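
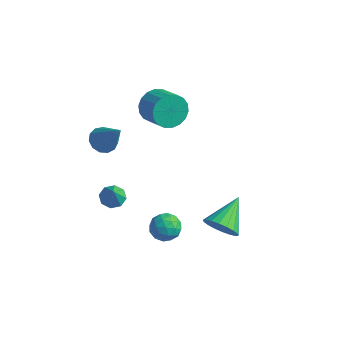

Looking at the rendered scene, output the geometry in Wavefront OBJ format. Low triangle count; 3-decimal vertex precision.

v -3.094 -2.985 -1.628
v -2.479 -3.109 -1.915
v -2.686 -3.415 -0.572
v -2.51 -2.625 -1.706
v -2.883 -2.352 -1.451
v -3.38 -2.45 -1.3
v -3.708 -2.861 -1.34
v -3.677 -3.345 -1.549
v -3.304 -3.619 -1.804
v -2.808 -3.521 -1.956
v 1.917 -0.789 -2.899
v 2.511 -1.108 -2.188
v 1.723 0.989 -1.941
v 2.788 -0.925 -2.471
v 2.892 -0.715 -2.839
v 2.804 -0.52 -3.219
v 2.539 -0.378 -3.536
v 2.151 -0.318 -3.726
v 1.717 -0.351 -3.753
v 1.323 -0.471 -3.611
v 1.046 -0.654 -3.328
v 0.942 -0.863 -2.96
v 1.031 -1.058 -2.58
v 1.295 -1.2 -2.263
v 1.683 -1.261 -2.073
v 2.117 -1.228 -2.046
v -3.495 -3.084 2.835
v -2.881 -2.991 2.38
v -2.245 -3.276 4.485
v -2.995 -2.594 2.513
v -3.268 -2.353 2.748
v -3.614 -2.343 3.011
v -3.921 -2.569 3.218
v -4.094 -2.958 3.303
v -4.076 -3.386 3.24
v -3.874 -3.719 3.048
v -3.552 -3.85 2.788
v -3.212 -3.738 2.543
v -2.962 -3.417 2.391
v 0.359 -2.823 -1.591
v 1.079 -2.92 -1.168
v 0.121 -4.16 -1.492
v 0.841 -4.257 -1.069
v 0.196 -3.851 -0.713
v 0.343 -3.025 -0.774
v 0.857 -4.055 -1.886
v 1.004 -3.229 -1.947
v 1.387 -3.682 -1.35
v 0.979 -3.555 -0.625
v 0.221 -3.525 -2.035
v -0.187 -3.398 -1.31
v 0.74 -2.754 -1.388
v 0.46 -4.326 -1.272
v 0.081 -4.087 -1.063
v 0.504 -4.144 -0.814
v 0.307 -2.816 -1.157
v 0.731 -2.873 -0.908
v 0.212 -3.42 -0.641
v 0.469 -4.207 -1.752
v 0.893 -4.264 -1.503
v 0.696 -2.936 -1.846
v 1.119 -2.993 -1.597
v 0.988 -3.66 -2.019
v 1.344 -3.259 -1.246
v 1.204 -4.045 -1.188
v 1.214 -3.926 -1.668
v 1.3 -3.441 -1.704
v 1.104 -3.185 -0.821
v 0.964 -3.97 -0.763
v 0.585 -3.732 -0.553
v 0.672 -3.246 -0.589
v 1.285 -3.632 -0.928
v 0.236 -3.11 -1.897
v 0.096 -3.895 -1.839
v 0.528 -3.834 -2.071
v 0.615 -3.348 -2.107
v -0.004 -3.035 -1.472
v -0.144 -3.821 -1.414
v -0.1 -3.639 -0.956
v -0.014 -3.154 -0.992
v -0.085 -3.448 -1.732
v -4.102 1.892 1.507
v -3.57 2.436 0.813
v -2.286 1.951 1.418
v -2.818 1.408 2.113
v -3.621 2.733 1.158
v -2.336 2.249 1.763
v -3.766 2.864 1.573
v -2.482 2.379 2.178
v -3.979 2.802 1.974
v -2.695 2.318 2.579
v -4.216 2.56 2.283
v -2.931 2.076 2.888
v -4.43 2.186 2.439
v -3.146 1.702 3.044
v -4.579 1.754 2.41
v -3.295 1.269 3.015
v -4.634 1.349 2.202
v -3.35 0.864 2.807
v -4.584 1.051 1.857
v -3.299 0.567 2.462
v -4.438 0.921 1.442
v -3.154 0.436 2.047
v -4.225 0.982 1.041
v -2.941 0.498 1.646
v -3.989 1.224 0.732
v -2.704 0.74 1.337
v -3.774 1.598 0.576
v -2.49 1.114 1.181
v -3.625 2.031 0.605
v -2.341 1.546 1.21
f 2 1 4
f 2 4 3
f 4 1 5
f 4 5 3
f 5 1 6
f 5 6 3
f 6 1 7
f 6 7 3
f 7 1 8
f 7 8 3
f 8 1 9
f 8 9 3
f 9 1 10
f 9 10 3
f 10 1 2
f 10 2 3
f 12 11 14
f 12 14 13
f 14 11 15
f 14 15 13
f 15 11 16
f 15 16 13
f 16 11 17
f 16 17 13
f 17 11 18
f 17 18 13
f 18 11 19
f 18 19 13
f 19 11 20
f 19 20 13
f 20 11 21
f 20 21 13
f 21 11 22
f 21 22 13
f 22 11 23
f 22 23 13
f 23 11 24
f 23 24 13
f 24 11 25
f 24 25 13
f 25 11 26
f 25 26 13
f 26 11 12
f 26 12 13
f 28 27 30
f 28 30 29
f 30 27 31
f 30 31 29
f 31 27 32
f 31 32 29
f 32 27 33
f 32 33 29
f 33 27 34
f 33 34 29
f 34 27 35
f 34 35 29
f 35 27 36
f 35 36 29
f 36 27 37
f 36 37 29
f 37 27 38
f 37 38 29
f 38 27 39
f 38 39 29
f 39 27 28
f 39 28 29
f 40 77 56
f 77 51 80
f 56 80 45
f 77 80 56
f 40 56 52
f 56 45 57
f 52 57 41
f 56 57 52
f 40 52 61
f 52 41 62
f 61 62 47
f 52 62 61
f 40 61 73
f 61 47 76
f 73 76 50
f 61 76 73
f 40 73 77
f 73 50 81
f 77 81 51
f 73 81 77
f 41 57 68
f 57 45 71
f 68 71 49
f 57 71 68
f 45 80 58
f 80 51 79
f 58 79 44
f 80 79 58
f 51 81 78
f 81 50 74
f 78 74 42
f 81 74 78
f 50 76 75
f 76 47 63
f 75 63 46
f 76 63 75
f 47 62 67
f 62 41 64
f 67 64 48
f 62 64 67
f 43 69 55
f 69 49 70
f 55 70 44
f 69 70 55
f 43 55 53
f 55 44 54
f 53 54 42
f 55 54 53
f 43 53 60
f 53 42 59
f 60 59 46
f 53 59 60
f 43 60 65
f 60 46 66
f 65 66 48
f 60 66 65
f 43 65 69
f 65 48 72
f 69 72 49
f 65 72 69
f 44 70 58
f 70 49 71
f 58 71 45
f 70 71 58
f 42 54 78
f 54 44 79
f 78 79 51
f 54 79 78
f 46 59 75
f 59 42 74
f 75 74 50
f 59 74 75
f 48 66 67
f 66 46 63
f 67 63 47
f 66 63 67
f 49 72 68
f 72 48 64
f 68 64 41
f 72 64 68
f 83 82 86
f 83 86 84
f 84 86 87
f 84 87 85
f 86 82 88
f 86 88 87
f 87 88 89
f 87 89 85
f 88 82 90
f 88 90 89
f 89 90 91
f 89 91 85
f 90 82 92
f 90 92 91
f 91 92 93
f 91 93 85
f 92 82 94
f 92 94 93
f 93 94 95
f 93 95 85
f 94 82 96
f 94 96 95
f 95 96 97
f 95 97 85
f 96 82 98
f 96 98 97
f 97 98 99
f 97 99 85
f 98 82 100
f 98 100 99
f 99 100 101
f 99 101 85
f 100 82 102
f 100 102 101
f 101 102 103
f 101 103 85
f 102 82 104
f 102 104 103
f 103 104 105
f 103 105 85
f 104 82 106
f 104 106 105
f 105 106 107
f 105 107 85
f 106 82 108
f 106 108 107
f 107 108 109
f 107 109 85
f 108 82 110
f 108 110 109
f 109 110 111
f 109 111 85
f 110 82 83
f 110 83 111
f 111 83 84
f 111 84 85



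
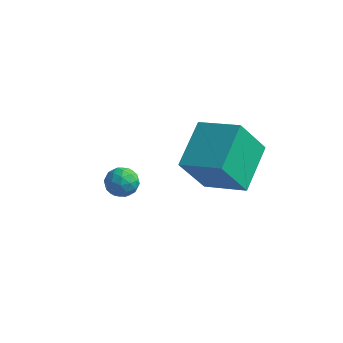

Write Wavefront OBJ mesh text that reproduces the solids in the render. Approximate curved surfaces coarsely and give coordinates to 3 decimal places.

v -3.029 -0.51 -1.771
v -2.648 0.053 -1.841
v -2.232 -0.973 -1.159
v -1.851 -0.41 -1.229
v -2.422 -0.391 -0.854
v -2.914 -0.106 -1.232
v -1.966 -0.814 -1.768
v -2.458 -0.529 -2.146
v -1.991 -0.135 -1.839
v -2.273 0.126 -1.274
v -2.607 -1.046 -1.726
v -2.889 -0.785 -1.161
v -2.908 -0.188 -1.86
v -1.972 -0.732 -1.14
v -2.307 -0.721 -0.92
v -2.083 -0.39 -0.961
v -3.065 -0.281 -1.502
v -2.841 0.05 -1.543
v -2.708 -0.211 -0.963
v -2.039 -0.97 -1.457
v -1.815 -0.639 -1.498
v -2.797 -0.53 -2.039
v -2.573 -0.199 -2.08
v -2.172 -0.709 -2.037
v -2.298 0.032 -1.9
v -1.83 -0.24 -1.54
v -1.897 -0.477 -1.857
v -2.186 -0.309 -2.079
v -2.464 0.186 -1.568
v -1.996 -0.086 -1.208
v -2.331 -0.075 -0.988
v -2.621 0.093 -1.21
v -2.078 0.076 -1.567
v -2.884 -0.834 -1.792
v -2.416 -1.106 -1.432
v -2.259 -1.013 -1.79
v -2.549 -0.845 -2.012
v -3.05 -0.68 -1.46
v -2.582 -0.952 -1.1
v -2.694 -0.611 -0.921
v -2.983 -0.443 -1.143
v -2.802 -0.996 -1.433
v 2.142 -2.198 2.649
v 2.072 -0.359 3.43
v 0.481 -2.002 2.038
v 0.412 -0.162 2.82
v 2.808 -1.498 1.06
v 2.739 0.342 1.842
v 1.148 -1.301 0.45
v 1.078 0.538 1.231
f 1 38 17
f 38 12 41
f 17 41 6
f 38 41 17
f 1 17 13
f 17 6 18
f 13 18 2
f 17 18 13
f 1 13 22
f 13 2 23
f 22 23 8
f 13 23 22
f 1 22 34
f 22 8 37
f 34 37 11
f 22 37 34
f 1 34 38
f 34 11 42
f 38 42 12
f 34 42 38
f 2 18 29
f 18 6 32
f 29 32 10
f 18 32 29
f 6 41 19
f 41 12 40
f 19 40 5
f 41 40 19
f 12 42 39
f 42 11 35
f 39 35 3
f 42 35 39
f 11 37 36
f 37 8 24
f 36 24 7
f 37 24 36
f 8 23 28
f 23 2 25
f 28 25 9
f 23 25 28
f 4 30 16
f 30 10 31
f 16 31 5
f 30 31 16
f 4 16 14
f 16 5 15
f 14 15 3
f 16 15 14
f 4 14 21
f 14 3 20
f 21 20 7
f 14 20 21
f 4 21 26
f 21 7 27
f 26 27 9
f 21 27 26
f 4 26 30
f 26 9 33
f 30 33 10
f 26 33 30
f 5 31 19
f 31 10 32
f 19 32 6
f 31 32 19
f 3 15 39
f 15 5 40
f 39 40 12
f 15 40 39
f 7 20 36
f 20 3 35
f 36 35 11
f 20 35 36
f 9 27 28
f 27 7 24
f 28 24 8
f 27 24 28
f 10 33 29
f 33 9 25
f 29 25 2
f 33 25 29
f 44 46 43
f 47 44 43
f 43 46 45
f 45 47 43
f 44 50 46
f 48 44 47
f 48 50 44
f 46 50 45
f 49 47 45
f 45 50 49
f 49 48 47
f 50 48 49



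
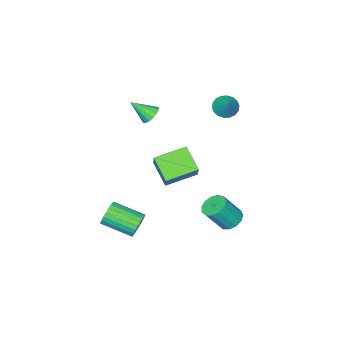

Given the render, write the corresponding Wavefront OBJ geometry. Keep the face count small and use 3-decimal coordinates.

v -4.151 -0.197 3.266
v -3.78 -0.767 3.502
v -3.549 0.597 4.234
v -3.586 -0.643 3.28
v -3.504 -0.431 3.054
v -3.55 -0.172 2.871
v -3.715 0.082 2.766
v -3.966 0.28 2.759
v -4.254 0.384 2.853
v -4.522 0.373 3.029
v -4.716 0.249 3.252
v -4.799 0.036 3.477
v -4.753 -0.222 3.661
v -4.588 -0.476 3.766
v -4.336 -0.674 3.772
v -4.048 -0.778 3.678
v -1.796 -2.303 -2.968
v -2.145 -3.529 -1.968
v -3.404 -1.468 -2.506
v -3.753 -2.694 -1.505
v -0.907 -1.386 -1.535
v -1.256 -2.612 -0.534
v -2.515 -0.551 -1.072
v -2.864 -1.777 -0.072
v 1.331 -1.183 -3.74
v 1.535 -0.851 -3.087
v 2.272 -2.445 -2.507
v 2.069 -2.777 -3.16
v 1.264 -0.951 -3.019
v 2.002 -2.546 -2.439
v 1.004 -1.087 -3.061
v 1.741 -2.681 -2.481
v 0.793 -1.237 -3.206
v 1.531 -2.832 -2.626
v 0.665 -1.379 -3.432
v 1.402 -2.973 -2.852
v 0.637 -1.491 -3.705
v 1.375 -3.086 -3.125
v 0.716 -1.556 -3.984
v 1.453 -3.151 -3.404
v 0.888 -1.564 -4.225
v 1.625 -3.159 -3.645
v 1.128 -1.515 -4.393
v 1.865 -3.109 -3.813
v 1.398 -1.414 -4.461
v 2.136 -3.009 -3.881
v 1.659 -1.279 -4.419
v 2.396 -2.873 -3.839
v 1.869 -1.128 -4.274
v 2.607 -2.723 -3.694
v 1.998 -0.987 -4.048
v 2.735 -2.581 -3.468
v 2.025 -0.874 -3.775
v 2.763 -2.469 -3.195
v 1.947 -0.809 -3.496
v 2.684 -2.404 -2.916
v 1.775 -0.801 -3.255
v 2.512 -2.396 -2.675
v -1.868 -3.417 2.163
v -1.306 -3.248 1.909
v -1.192 -4.263 3.097
v -1.361 -3.027 2.149
v -1.552 -2.91 2.393
v -1.828 -2.93 2.576
v -2.115 -3.079 2.648
v -2.335 -3.32 2.59
v -2.431 -3.586 2.418
v -2.375 -3.807 2.177
v -2.184 -3.924 1.933
v -1.909 -3.905 1.751
v -1.622 -3.755 1.679
v -1.401 -3.515 1.736
v -2.212 2.039 -3.473
v -1.554 2.105 -3.848
v -0.73 1.647 -2.481
v -1.388 1.581 -2.107
v -1.632 2.488 -3.672
v -0.808 2.03 -2.306
v -1.894 2.728 -3.434
v -1.07 2.27 -2.067
v -2.257 2.75 -3.208
v -1.434 2.292 -1.841
v -2.606 2.546 -3.066
v -1.782 2.088 -1.7
v -2.829 2.181 -3.054
v -2.006 1.723 -1.687
v -2.857 1.771 -3.175
v -2.034 1.313 -1.808
v -2.68 1.446 -3.39
v -1.856 0.988 -2.023
v -2.354 1.309 -3.632
v -1.53 0.851 -2.266
v -1.983 1.405 -3.824
v -1.159 0.947 -2.457
v -1.684 1.701 -3.904
v -0.861 1.243 -2.537
f 2 1 4
f 2 4 3
f 4 1 5
f 4 5 3
f 5 1 6
f 5 6 3
f 6 1 7
f 6 7 3
f 7 1 8
f 7 8 3
f 8 1 9
f 8 9 3
f 9 1 10
f 9 10 3
f 10 1 11
f 10 11 3
f 11 1 12
f 11 12 3
f 12 1 13
f 12 13 3
f 13 1 14
f 13 14 3
f 14 1 15
f 14 15 3
f 15 1 16
f 15 16 3
f 16 1 2
f 16 2 3
f 18 20 17
f 21 18 17
f 17 20 19
f 19 21 17
f 18 24 20
f 22 18 21
f 22 24 18
f 20 24 19
f 23 21 19
f 19 24 23
f 23 22 21
f 24 22 23
f 26 25 29
f 26 29 27
f 27 29 30
f 27 30 28
f 29 25 31
f 29 31 30
f 30 31 32
f 30 32 28
f 31 25 33
f 31 33 32
f 32 33 34
f 32 34 28
f 33 25 35
f 33 35 34
f 34 35 36
f 34 36 28
f 35 25 37
f 35 37 36
f 36 37 38
f 36 38 28
f 37 25 39
f 37 39 38
f 38 39 40
f 38 40 28
f 39 25 41
f 39 41 40
f 40 41 42
f 40 42 28
f 41 25 43
f 41 43 42
f 42 43 44
f 42 44 28
f 43 25 45
f 43 45 44
f 44 45 46
f 44 46 28
f 45 25 47
f 45 47 46
f 46 47 48
f 46 48 28
f 47 25 49
f 47 49 48
f 48 49 50
f 48 50 28
f 49 25 51
f 49 51 50
f 50 51 52
f 50 52 28
f 51 25 53
f 51 53 52
f 52 53 54
f 52 54 28
f 53 25 55
f 53 55 54
f 54 55 56
f 54 56 28
f 55 25 57
f 55 57 56
f 56 57 58
f 56 58 28
f 57 25 26
f 57 26 58
f 58 26 27
f 58 27 28
f 60 59 62
f 60 62 61
f 62 59 63
f 62 63 61
f 63 59 64
f 63 64 61
f 64 59 65
f 64 65 61
f 65 59 66
f 65 66 61
f 66 59 67
f 66 67 61
f 67 59 68
f 67 68 61
f 68 59 69
f 68 69 61
f 69 59 70
f 69 70 61
f 70 59 71
f 70 71 61
f 71 59 72
f 71 72 61
f 72 59 60
f 72 60 61
f 74 73 77
f 74 77 75
f 75 77 78
f 75 78 76
f 77 73 79
f 77 79 78
f 78 79 80
f 78 80 76
f 79 73 81
f 79 81 80
f 80 81 82
f 80 82 76
f 81 73 83
f 81 83 82
f 82 83 84
f 82 84 76
f 83 73 85
f 83 85 84
f 84 85 86
f 84 86 76
f 85 73 87
f 85 87 86
f 86 87 88
f 86 88 76
f 87 73 89
f 87 89 88
f 88 89 90
f 88 90 76
f 89 73 91
f 89 91 90
f 90 91 92
f 90 92 76
f 91 73 93
f 91 93 92
f 92 93 94
f 92 94 76
f 93 73 95
f 93 95 94
f 94 95 96
f 94 96 76
f 95 73 74
f 95 74 96
f 96 74 75
f 96 75 76



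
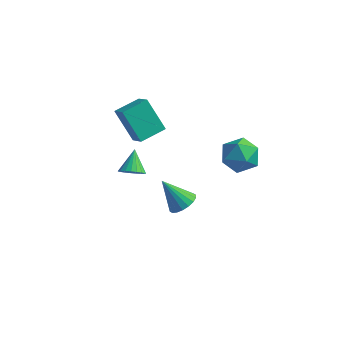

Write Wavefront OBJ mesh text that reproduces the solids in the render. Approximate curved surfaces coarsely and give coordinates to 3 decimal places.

v 3.667 1.653 -0.281
v 4.039 1.062 0.681
v 2.341 0.298 -0.601
v 2.713 -0.293 0.361
v 2.153 0.748 0.483
v 2.972 1.585 0.68
v 3.408 -0.225 -0.6
v 4.227 0.612 -0.403
v 3.879 -0.098 0.483
v 3.103 0.503 1.153
v 3.277 0.857 -1.073
v 2.501 1.458 -0.403
v -3.346 0.899 -4.474
v -2.627 1.212 -4.569
v -3.694 2.001 -3.486
v -2.8 1.366 -4.802
v -3.067 1.44 -4.978
v -3.383 1.42 -5.067
v -3.692 1.31 -5.054
v -3.942 1.129 -4.94
v -4.088 0.908 -4.745
v -4.106 0.686 -4.504
v -3.993 0.501 -4.257
v -3.768 0.384 -4.048
v -3.47 0.357 -3.913
v -3.15 0.423 -3.874
v -2.865 0.572 -3.94
v -2.662 0.777 -4.097
v -2.578 1.004 -4.32
v 1.118 -2.033 -2.59
v 1.68 -2.523 -2.16
v -0.078 -2.087 -1.09
v 1.785 -2.168 -2.063
v 1.758 -1.786 -2.071
v 1.604 -1.453 -2.182
v 1.355 -1.235 -2.374
v 1.058 -1.176 -2.608
v 0.773 -1.286 -2.839
v 0.557 -1.544 -3.021
v 0.452 -1.899 -3.117
v 0.479 -2.281 -3.109
v 0.632 -2.614 -2.998
v 0.882 -2.831 -2.807
v 1.179 -2.891 -2.573
v 1.463 -2.781 -2.342
v -3.464 1.342 -1.968
v -4.788 1.787 -0.282
v -2.624 2.682 -1.662
v -3.949 3.127 0.024
v -2.591 0.593 -1.084
v -3.916 1.038 0.602
v -1.752 1.933 -0.778
v -3.076 2.378 0.908
f 1 12 6
f 1 6 2
f 1 2 8
f 1 8 11
f 1 11 12
f 2 6 10
f 6 12 5
f 12 11 3
f 11 8 7
f 8 2 9
f 4 10 5
f 4 5 3
f 4 3 7
f 4 7 9
f 4 9 10
f 5 10 6
f 3 5 12
f 7 3 11
f 9 7 8
f 10 9 2
f 14 13 16
f 14 16 15
f 16 13 17
f 16 17 15
f 17 13 18
f 17 18 15
f 18 13 19
f 18 19 15
f 19 13 20
f 19 20 15
f 20 13 21
f 20 21 15
f 21 13 22
f 21 22 15
f 22 13 23
f 22 23 15
f 23 13 24
f 23 24 15
f 24 13 25
f 24 25 15
f 25 13 26
f 25 26 15
f 26 13 27
f 26 27 15
f 27 13 28
f 27 28 15
f 28 13 29
f 28 29 15
f 29 13 14
f 29 14 15
f 31 30 33
f 31 33 32
f 33 30 34
f 33 34 32
f 34 30 35
f 34 35 32
f 35 30 36
f 35 36 32
f 36 30 37
f 36 37 32
f 37 30 38
f 37 38 32
f 38 30 39
f 38 39 32
f 39 30 40
f 39 40 32
f 40 30 41
f 40 41 32
f 41 30 42
f 41 42 32
f 42 30 43
f 42 43 32
f 43 30 44
f 43 44 32
f 44 30 45
f 44 45 32
f 45 30 31
f 45 31 32
f 47 49 46
f 50 47 46
f 46 49 48
f 48 50 46
f 47 53 49
f 51 47 50
f 51 53 47
f 49 53 48
f 52 50 48
f 48 53 52
f 52 51 50
f 53 51 52



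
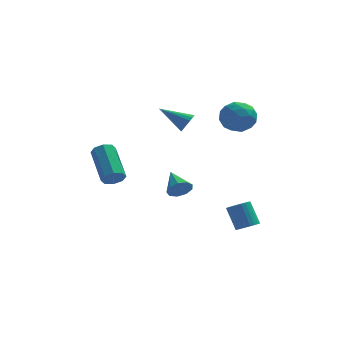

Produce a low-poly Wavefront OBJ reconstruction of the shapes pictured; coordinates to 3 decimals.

v 2.796 -2.438 -2.945
v 3.131 -1.955 -3.109
v 2.699 -1.279 -1.998
v 2.364 -1.762 -1.835
v 2.925 -1.908 -3.218
v 2.493 -1.232 -2.107
v 2.699 -1.941 -3.285
v 2.267 -1.265 -2.175
v 2.488 -2.05 -3.301
v 2.056 -1.374 -2.191
v 2.324 -2.218 -3.263
v 1.892 -1.542 -2.152
v 2.232 -2.419 -3.176
v 1.8 -1.744 -2.066
v 2.225 -2.624 -3.054
v 1.793 -1.948 -1.944
v 2.306 -2.8 -2.916
v 1.874 -2.124 -1.805
v 2.461 -2.921 -2.782
v 2.029 -2.245 -1.671
v 2.667 -2.968 -2.673
v 2.235 -2.292 -1.562
v 2.893 -2.935 -2.605
v 2.461 -2.259 -1.495
v 3.104 -2.826 -2.589
v 2.672 -2.15 -1.479
v 3.268 -2.658 -2.628
v 2.836 -1.982 -1.517
v 3.36 -2.456 -2.714
v 2.928 -1.781 -1.604
v 3.367 -2.252 -2.836
v 2.935 -1.576 -1.726
v 3.286 -2.076 -2.975
v 2.854 -1.4 -1.864
v -3.458 -3.37 0.835
v -3.038 -3.49 1.246
v -3.542 -1.79 2.256
v -3.962 -1.67 1.845
v -2.877 -3.235 0.899
v -3.381 -1.536 1.909
v -3.056 -3.06 0.514
v -3.56 -1.361 1.525
v -3.471 -3.066 0.318
v -3.975 -1.367 1.328
v -3.878 -3.25 0.424
v -4.382 -1.55 1.434
v -4.039 -3.504 0.771
v -4.543 -1.805 1.781
v -3.86 -3.679 1.155
v -4.364 -1.98 2.166
v -3.445 -3.673 1.352
v -3.949 -1.974 2.362
v -0.414 -3.1 -0.056
v -0.097 -3.248 0.492
v -0.826 -1.94 0.496
v 0.171 -3.023 0.218
v 0.165 -2.834 -0.184
v -0.112 -2.769 -0.527
v -0.529 -2.86 -0.648
v -0.893 -3.063 -0.493
v -1.032 -3.284 -0.133
v -0.882 -3.419 0.263
v -0.512 -3.405 0.51
v 0.045 0.835 2.399
v 0.366 1.134 2.794
v -1.325 1.245 3.201
v 0.307 1.326 2.595
v 0.188 1.405 2.352
v 0.037 1.354 2.119
v -0.113 1.184 1.95
v -0.226 0.933 1.885
v -0.277 0.661 1.937
v -0.255 0.428 2.095
v -0.163 0.288 2.323
v -0.024 0.274 2.568
v 0.131 0.388 2.775
v 0.266 0.604 2.895
v 0.351 0.874 2.902
v 2.351 3.109 2.638
v 3.236 2.646 2.667
v 1.824 2.034 1.553
v 2.709 1.571 1.582
v 2.1 1.535 2.373
v 2.426 2.199 3.044
v 2.634 2.481 1.176
v 2.96 3.145 1.847
v 3.411 2.258 1.764
v 3.081 1.673 2.503
v 1.979 3.007 1.717
v 1.649 2.422 2.456
v 2.84 2.972 2.748
v 2.22 1.708 1.472
v 1.862 1.687 1.937
v 2.382 1.415 1.954
v 2.364 2.709 2.969
v 2.884 2.437 2.986
v 2.216 1.784 2.813
v 2.176 2.243 1.234
v 2.696 1.971 1.251
v 2.678 3.265 2.266
v 3.198 2.993 2.283
v 2.844 2.896 1.407
v 3.463 2.472 2.234
v 3.153 1.84 1.596
v 3.109 2.375 1.358
v 3.3 2.765 1.752
v 3.269 2.128 2.669
v 2.959 1.496 2.03
v 2.601 1.475 2.495
v 2.792 1.865 2.89
v 3.371 1.9 2.138
v 2.101 3.184 2.19
v 1.791 2.552 1.551
v 2.268 2.815 1.33
v 2.459 3.205 1.725
v 1.907 2.84 2.624
v 1.597 2.208 1.986
v 1.76 1.915 2.468
v 1.951 2.305 2.862
v 1.689 2.78 2.082
f 2 1 5
f 2 5 3
f 3 5 6
f 3 6 4
f 5 1 7
f 5 7 6
f 6 7 8
f 6 8 4
f 7 1 9
f 7 9 8
f 8 9 10
f 8 10 4
f 9 1 11
f 9 11 10
f 10 11 12
f 10 12 4
f 11 1 13
f 11 13 12
f 12 13 14
f 12 14 4
f 13 1 15
f 13 15 14
f 14 15 16
f 14 16 4
f 15 1 17
f 15 17 16
f 16 17 18
f 16 18 4
f 17 1 19
f 17 19 18
f 18 19 20
f 18 20 4
f 19 1 21
f 19 21 20
f 20 21 22
f 20 22 4
f 21 1 23
f 21 23 22
f 22 23 24
f 22 24 4
f 23 1 25
f 23 25 24
f 24 25 26
f 24 26 4
f 25 1 27
f 25 27 26
f 26 27 28
f 26 28 4
f 27 1 29
f 27 29 28
f 28 29 30
f 28 30 4
f 29 1 31
f 29 31 30
f 30 31 32
f 30 32 4
f 31 1 33
f 31 33 32
f 32 33 34
f 32 34 4
f 33 1 2
f 33 2 34
f 34 2 3
f 34 3 4
f 36 35 39
f 36 39 37
f 37 39 40
f 37 40 38
f 39 35 41
f 39 41 40
f 40 41 42
f 40 42 38
f 41 35 43
f 41 43 42
f 42 43 44
f 42 44 38
f 43 35 45
f 43 45 44
f 44 45 46
f 44 46 38
f 45 35 47
f 45 47 46
f 46 47 48
f 46 48 38
f 47 35 49
f 47 49 48
f 48 49 50
f 48 50 38
f 49 35 51
f 49 51 50
f 50 51 52
f 50 52 38
f 51 35 36
f 51 36 52
f 52 36 37
f 52 37 38
f 54 53 56
f 54 56 55
f 56 53 57
f 56 57 55
f 57 53 58
f 57 58 55
f 58 53 59
f 58 59 55
f 59 53 60
f 59 60 55
f 60 53 61
f 60 61 55
f 61 53 62
f 61 62 55
f 62 53 63
f 62 63 55
f 63 53 54
f 63 54 55
f 65 64 67
f 65 67 66
f 67 64 68
f 67 68 66
f 68 64 69
f 68 69 66
f 69 64 70
f 69 70 66
f 70 64 71
f 70 71 66
f 71 64 72
f 71 72 66
f 72 64 73
f 72 73 66
f 73 64 74
f 73 74 66
f 74 64 75
f 74 75 66
f 75 64 76
f 75 76 66
f 76 64 77
f 76 77 66
f 77 64 78
f 77 78 66
f 78 64 65
f 78 65 66
f 79 116 95
f 116 90 119
f 95 119 84
f 116 119 95
f 79 95 91
f 95 84 96
f 91 96 80
f 95 96 91
f 79 91 100
f 91 80 101
f 100 101 86
f 91 101 100
f 79 100 112
f 100 86 115
f 112 115 89
f 100 115 112
f 79 112 116
f 112 89 120
f 116 120 90
f 112 120 116
f 80 96 107
f 96 84 110
f 107 110 88
f 96 110 107
f 84 119 97
f 119 90 118
f 97 118 83
f 119 118 97
f 90 120 117
f 120 89 113
f 117 113 81
f 120 113 117
f 89 115 114
f 115 86 102
f 114 102 85
f 115 102 114
f 86 101 106
f 101 80 103
f 106 103 87
f 101 103 106
f 82 108 94
f 108 88 109
f 94 109 83
f 108 109 94
f 82 94 92
f 94 83 93
f 92 93 81
f 94 93 92
f 82 92 99
f 92 81 98
f 99 98 85
f 92 98 99
f 82 99 104
f 99 85 105
f 104 105 87
f 99 105 104
f 82 104 108
f 104 87 111
f 108 111 88
f 104 111 108
f 83 109 97
f 109 88 110
f 97 110 84
f 109 110 97
f 81 93 117
f 93 83 118
f 117 118 90
f 93 118 117
f 85 98 114
f 98 81 113
f 114 113 89
f 98 113 114
f 87 105 106
f 105 85 102
f 106 102 86
f 105 102 106
f 88 111 107
f 111 87 103
f 107 103 80
f 111 103 107



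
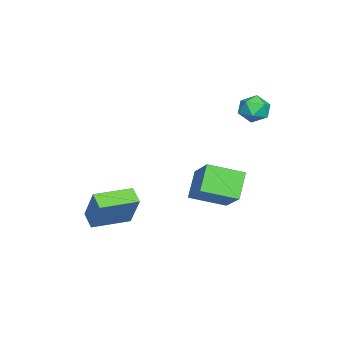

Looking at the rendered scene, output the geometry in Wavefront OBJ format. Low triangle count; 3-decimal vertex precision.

v 2.756 -2.532 -2.227
v 2.163 -3.009 -1.784
v 3.5 -1.894 -0.541
v 2.907 -2.37 -0.099
v 3.913 -3.95 -2.201
v 3.32 -4.426 -1.759
v 4.657 -3.311 -0.516
v 4.064 -3.788 -0.073
v -1.535 2.359 3.532
v -1.089 1.931 2.994
v -2.631 1.729 3.126
v -2.185 1.301 2.588
v -2.098 1.165 3.392
v -1.421 1.554 3.643
v -2.299 2.106 2.477
v -1.622 2.495 2.728
v -1.562 1.774 2.342
v -1.437 1.193 2.906
v -2.283 2.467 3.214
v -2.158 1.886 3.778
v -0.629 -0.854 -2.299
v -1.699 -0.818 -1.164
v -1.187 0.779 -2.877
v -2.257 0.815 -1.742
v 0.717 0.045 -1.058
v -0.353 0.081 0.077
v 0.159 1.678 -1.636
v -0.911 1.714 -0.501
f 2 4 1
f 5 2 1
f 1 4 3
f 3 5 1
f 2 8 4
f 6 2 5
f 6 8 2
f 4 8 3
f 7 5 3
f 3 8 7
f 7 6 5
f 8 6 7
f 9 20 14
f 9 14 10
f 9 10 16
f 9 16 19
f 9 19 20
f 10 14 18
f 14 20 13
f 20 19 11
f 19 16 15
f 16 10 17
f 12 18 13
f 12 13 11
f 12 11 15
f 12 15 17
f 12 17 18
f 13 18 14
f 11 13 20
f 15 11 19
f 17 15 16
f 18 17 10
f 22 24 21
f 25 22 21
f 21 24 23
f 23 25 21
f 22 28 24
f 26 22 25
f 26 28 22
f 24 28 23
f 27 25 23
f 23 28 27
f 27 26 25
f 28 26 27



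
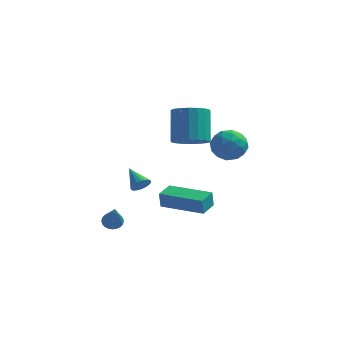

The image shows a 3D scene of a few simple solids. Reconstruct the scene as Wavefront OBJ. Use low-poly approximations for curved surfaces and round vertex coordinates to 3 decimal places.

v -1.587 -2.238 -1.768
v -1.326 -1.851 -1.561
v -1.073 -3.362 -0.312
v -1.505 -1.826 -1.479
v -1.696 -1.863 -1.44
v -1.871 -1.957 -1.451
v -2.003 -2.094 -1.51
v -2.071 -2.253 -1.609
v -2.065 -2.41 -1.732
v -1.987 -2.54 -1.86
v -1.848 -2.624 -1.975
v -1.668 -2.65 -2.057
v -1.477 -2.612 -2.096
v -1.302 -2.518 -2.085
v -1.17 -2.381 -2.025
v -1.102 -2.222 -1.927
v -1.108 -2.066 -1.804
v -1.186 -1.935 -1.676
v -0.956 0.022 -0.466
v -0.709 -0.113 -0.017
v -1.764 0.718 0.186
v -0.606 0.058 -0.07
v -0.555 0.223 -0.184
v -0.566 0.357 -0.341
v -0.636 0.441 -0.517
v -0.754 0.46 -0.685
v -0.904 0.413 -0.819
v -1.061 0.306 -0.9
v -1.203 0.156 -0.915
v -1.307 -0.014 -0.862
v -1.357 -0.179 -0.748
v -1.347 -0.314 -0.591
v -1.277 -0.397 -0.415
v -1.158 -0.417 -0.247
v -1.008 -0.37 -0.112
v -0.851 -0.263 -0.031
v 0.709 -2.215 -0.449
v 0.655 -2.277 0.377
v 0.904 -1.258 -0.364
v 0.849 -1.32 0.462
v 2.851 -2.66 -0.342
v 2.796 -2.722 0.484
v 3.045 -1.703 -0.257
v 2.991 -1.765 0.569
v 1.78 3.963 1.376
v 2.495 4.137 0.732
v 2.265 2.463 1.508
v 2.98 2.637 0.864
v 3.012 3.044 1.752
v 2.713 3.971 1.671
v 2.047 2.629 0.569
v 1.748 3.556 0.488
v 2.66 3.313 0.233
v 3.256 3.569 0.965
v 1.504 3.031 1.275
v 2.1 3.287 2.007
v 2.095 4.182 1.042
v 2.665 2.418 1.198
v 2.684 2.657 1.72
v 3.104 2.76 1.341
v 2.223 4.084 1.594
v 2.643 4.187 1.216
v 2.947 3.544 1.815
v 2.117 2.413 1.024
v 2.537 2.516 0.646
v 1.656 3.84 0.899
v 2.076 3.943 0.52
v 1.813 3.056 0.425
v 2.612 3.8 0.371
v 2.897 2.918 0.448
v 2.349 2.913 0.275
v 2.173 3.458 0.227
v 2.963 3.95 0.801
v 3.248 3.069 0.878
v 3.267 3.308 1.4
v 3.091 3.853 1.352
v 3.06 3.466 0.507
v 1.512 3.531 1.362
v 1.797 2.65 1.439
v 1.669 2.747 0.888
v 1.493 3.292 0.84
v 1.863 3.682 1.792
v 2.148 2.8 1.869
v 2.587 3.142 2.013
v 2.411 3.687 1.965
v 1.7 3.134 1.733
v 0.687 2.593 1.437
v 1.318 3.238 1.14
v 1.004 4.273 2.727
v 0.373 3.627 3.023
v 0.955 3.38 0.977
v 0.641 4.414 2.563
v 0.538 3.365 0.904
v 0.225 4.4 2.491
v 0.152 3.198 0.936
v -0.162 4.232 2.523
v -0.129 2.91 1.068
v -0.443 3.945 2.655
v -0.248 2.56 1.273
v -0.562 3.594 2.86
v -0.182 2.216 1.51
v -0.496 3.251 3.097
v 0.056 1.947 1.733
v -0.258 2.982 3.32
v 0.419 1.806 1.897
v 0.105 2.84 3.483
v 0.835 1.82 1.969
v 0.522 2.855 3.556
v 1.222 1.988 1.937
v 0.908 3.022 3.524
v 1.503 2.275 1.805
v 1.189 3.31 3.392
v 1.622 2.626 1.6
v 1.308 3.66 3.187
v 1.556 2.969 1.363
v 1.242 4.004 2.95
f 2 1 4
f 2 4 3
f 4 1 5
f 4 5 3
f 5 1 6
f 5 6 3
f 6 1 7
f 6 7 3
f 7 1 8
f 7 8 3
f 8 1 9
f 8 9 3
f 9 1 10
f 9 10 3
f 10 1 11
f 10 11 3
f 11 1 12
f 11 12 3
f 12 1 13
f 12 13 3
f 13 1 14
f 13 14 3
f 14 1 15
f 14 15 3
f 15 1 16
f 15 16 3
f 16 1 17
f 16 17 3
f 17 1 18
f 17 18 3
f 18 1 2
f 18 2 3
f 20 19 22
f 20 22 21
f 22 19 23
f 22 23 21
f 23 19 24
f 23 24 21
f 24 19 25
f 24 25 21
f 25 19 26
f 25 26 21
f 26 19 27
f 26 27 21
f 27 19 28
f 27 28 21
f 28 19 29
f 28 29 21
f 29 19 30
f 29 30 21
f 30 19 31
f 30 31 21
f 31 19 32
f 31 32 21
f 32 19 33
f 32 33 21
f 33 19 34
f 33 34 21
f 34 19 35
f 34 35 21
f 35 19 36
f 35 36 21
f 36 19 20
f 36 20 21
f 38 40 37
f 41 38 37
f 37 40 39
f 39 41 37
f 38 44 40
f 42 38 41
f 42 44 38
f 40 44 39
f 43 41 39
f 39 44 43
f 43 42 41
f 44 42 43
f 45 82 61
f 82 56 85
f 61 85 50
f 82 85 61
f 45 61 57
f 61 50 62
f 57 62 46
f 61 62 57
f 45 57 66
f 57 46 67
f 66 67 52
f 57 67 66
f 45 66 78
f 66 52 81
f 78 81 55
f 66 81 78
f 45 78 82
f 78 55 86
f 82 86 56
f 78 86 82
f 46 62 73
f 62 50 76
f 73 76 54
f 62 76 73
f 50 85 63
f 85 56 84
f 63 84 49
f 85 84 63
f 56 86 83
f 86 55 79
f 83 79 47
f 86 79 83
f 55 81 80
f 81 52 68
f 80 68 51
f 81 68 80
f 52 67 72
f 67 46 69
f 72 69 53
f 67 69 72
f 48 74 60
f 74 54 75
f 60 75 49
f 74 75 60
f 48 60 58
f 60 49 59
f 58 59 47
f 60 59 58
f 48 58 65
f 58 47 64
f 65 64 51
f 58 64 65
f 48 65 70
f 65 51 71
f 70 71 53
f 65 71 70
f 48 70 74
f 70 53 77
f 74 77 54
f 70 77 74
f 49 75 63
f 75 54 76
f 63 76 50
f 75 76 63
f 47 59 83
f 59 49 84
f 83 84 56
f 59 84 83
f 51 64 80
f 64 47 79
f 80 79 55
f 64 79 80
f 53 71 72
f 71 51 68
f 72 68 52
f 71 68 72
f 54 77 73
f 77 53 69
f 73 69 46
f 77 69 73
f 88 87 91
f 88 91 89
f 89 91 92
f 89 92 90
f 91 87 93
f 91 93 92
f 92 93 94
f 92 94 90
f 93 87 95
f 93 95 94
f 94 95 96
f 94 96 90
f 95 87 97
f 95 97 96
f 96 97 98
f 96 98 90
f 97 87 99
f 97 99 98
f 98 99 100
f 98 100 90
f 99 87 101
f 99 101 100
f 100 101 102
f 100 102 90
f 101 87 103
f 101 103 102
f 102 103 104
f 102 104 90
f 103 87 105
f 103 105 104
f 104 105 106
f 104 106 90
f 105 87 107
f 105 107 106
f 106 107 108
f 106 108 90
f 107 87 109
f 107 109 108
f 108 109 110
f 108 110 90
f 109 87 111
f 109 111 110
f 110 111 112
f 110 112 90
f 111 87 113
f 111 113 112
f 112 113 114
f 112 114 90
f 113 87 115
f 113 115 114
f 114 115 116
f 114 116 90
f 115 87 88
f 115 88 116
f 116 88 89
f 116 89 90



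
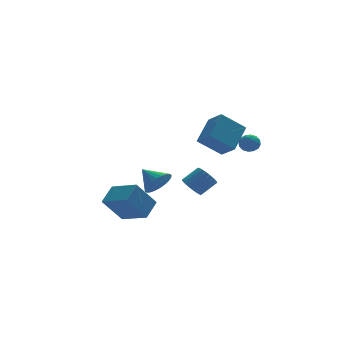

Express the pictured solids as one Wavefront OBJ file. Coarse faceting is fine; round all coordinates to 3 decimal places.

v -0.877 3.032 -1.632
v -0.266 2.88 -0.961
v -1.463 4.048 -0.868
v -0.094 3.126 -1.158
v -0.042 3.358 -1.426
v -0.117 3.541 -1.727
v -0.307 3.645 -2.012
v -0.585 3.657 -2.24
v -0.906 3.573 -2.375
v -1.224 3.406 -2.397
v -1.488 3.183 -2.302
v -1.66 2.937 -2.106
v -1.712 2.705 -1.837
v -1.637 2.522 -1.537
v -1.447 2.418 -1.251
v -1.17 2.406 -1.023
v -0.848 2.49 -0.888
v -0.531 2.657 -0.866
v -3.735 -0.362 -1.279
v -2.938 0.409 -0.563
v -4.63 1.057 -1.811
v -3.833 1.828 -1.095
v -2.587 -0.188 -2.745
v -1.79 0.583 -2.029
v -3.482 1.231 -3.277
v -2.685 2.002 -2.561
v 0.864 2.599 -1.988
v 1.239 2.104 -2.391
v 2.191 2.227 -1.654
v 1.816 2.721 -1.252
v 1.313 2.368 -2.53
v 2.265 2.491 -1.793
v 1.309 2.673 -2.575
v 2.261 2.795 -1.839
v 1.228 2.964 -2.519
v 2.18 3.087 -1.782
v 1.084 3.192 -2.371
v 2.036 3.315 -1.635
v 0.902 3.318 -2.157
v 1.854 3.441 -1.421
v 0.714 3.319 -1.914
v 1.666 3.442 -1.177
v 0.551 3.196 -1.684
v 1.503 3.319 -0.947
v 0.443 2.969 -1.506
v 1.395 3.092 -0.769
v 0.407 2.679 -1.412
v 1.359 2.801 -0.675
v 0.451 2.374 -1.417
v 1.403 2.497 -0.68
v 0.566 2.108 -1.521
v 1.518 2.231 -0.785
v 0.732 1.927 -1.706
v 1.684 2.05 -0.97
v 0.922 1.862 -1.94
v 1.874 1.985 -1.203
v 1.101 1.925 -2.182
v 2.053 2.048 -1.445
v 1.48 3.522 1.056
v 1.844 2.494 1.744
v 2.56 4.659 2.182
v 2.924 3.63 2.87
v 2.836 3.29 -0.01
v 3.2 2.261 0.678
v 3.916 4.426 1.116
v 4.28 3.398 1.804
v 3.392 1.603 1.286
v 3.8 1.256 0.952
v 3.34 0.864 1.988
v 3.748 0.517 1.654
v 3.943 1.045 1.94
v 3.975 1.501 1.506
v 3.165 0.619 1.434
v 3.197 1.075 1
v 3.659 0.648 1.043
v 4.14 0.911 1.356
v 3 1.209 1.584
v 3.481 1.472 1.897
v 3.6 1.494 1.057
v 3.54 0.626 1.883
v 3.654 0.936 2.051
v 3.894 0.732 1.854
v 3.703 1.638 1.383
v 3.943 1.435 1.186
v 4.027 1.31 1.767
v 3.197 0.685 1.754
v 3.437 0.482 1.557
v 3.246 1.388 1.086
v 3.486 1.184 0.889
v 3.113 0.81 1.173
v 3.757 0.933 0.914
v 3.727 0.499 1.327
v 3.384 0.558 1.198
v 3.403 0.827 0.943
v 4.04 1.088 1.098
v 4.009 0.654 1.511
v 4.124 0.964 1.679
v 4.143 1.232 1.424
v 3.957 0.73 1.152
v 3.131 1.466 1.429
v 3.1 1.032 1.842
v 2.997 0.888 1.516
v 3.016 1.156 1.261
v 3.413 1.621 1.613
v 3.383 1.187 2.026
v 3.737 1.293 1.997
v 3.756 1.562 1.742
v 3.183 1.39 1.788
f 2 1 4
f 2 4 3
f 4 1 5
f 4 5 3
f 5 1 6
f 5 6 3
f 6 1 7
f 6 7 3
f 7 1 8
f 7 8 3
f 8 1 9
f 8 9 3
f 9 1 10
f 9 10 3
f 10 1 11
f 10 11 3
f 11 1 12
f 11 12 3
f 12 1 13
f 12 13 3
f 13 1 14
f 13 14 3
f 14 1 15
f 14 15 3
f 15 1 16
f 15 16 3
f 16 1 17
f 16 17 3
f 17 1 18
f 17 18 3
f 18 1 2
f 18 2 3
f 20 22 19
f 23 20 19
f 19 22 21
f 21 23 19
f 20 26 22
f 24 20 23
f 24 26 20
f 22 26 21
f 25 23 21
f 21 26 25
f 25 24 23
f 26 24 25
f 28 27 31
f 28 31 29
f 29 31 32
f 29 32 30
f 31 27 33
f 31 33 32
f 32 33 34
f 32 34 30
f 33 27 35
f 33 35 34
f 34 35 36
f 34 36 30
f 35 27 37
f 35 37 36
f 36 37 38
f 36 38 30
f 37 27 39
f 37 39 38
f 38 39 40
f 38 40 30
f 39 27 41
f 39 41 40
f 40 41 42
f 40 42 30
f 41 27 43
f 41 43 42
f 42 43 44
f 42 44 30
f 43 27 45
f 43 45 44
f 44 45 46
f 44 46 30
f 45 27 47
f 45 47 46
f 46 47 48
f 46 48 30
f 47 27 49
f 47 49 48
f 48 49 50
f 48 50 30
f 49 27 51
f 49 51 50
f 50 51 52
f 50 52 30
f 51 27 53
f 51 53 52
f 52 53 54
f 52 54 30
f 53 27 55
f 53 55 54
f 54 55 56
f 54 56 30
f 55 27 57
f 55 57 56
f 56 57 58
f 56 58 30
f 57 27 28
f 57 28 58
f 58 28 29
f 58 29 30
f 60 62 59
f 63 60 59
f 59 62 61
f 61 63 59
f 60 66 62
f 64 60 63
f 64 66 60
f 62 66 61
f 65 63 61
f 61 66 65
f 65 64 63
f 66 64 65
f 67 104 83
f 104 78 107
f 83 107 72
f 104 107 83
f 67 83 79
f 83 72 84
f 79 84 68
f 83 84 79
f 67 79 88
f 79 68 89
f 88 89 74
f 79 89 88
f 67 88 100
f 88 74 103
f 100 103 77
f 88 103 100
f 67 100 104
f 100 77 108
f 104 108 78
f 100 108 104
f 68 84 95
f 84 72 98
f 95 98 76
f 84 98 95
f 72 107 85
f 107 78 106
f 85 106 71
f 107 106 85
f 78 108 105
f 108 77 101
f 105 101 69
f 108 101 105
f 77 103 102
f 103 74 90
f 102 90 73
f 103 90 102
f 74 89 94
f 89 68 91
f 94 91 75
f 89 91 94
f 70 96 82
f 96 76 97
f 82 97 71
f 96 97 82
f 70 82 80
f 82 71 81
f 80 81 69
f 82 81 80
f 70 80 87
f 80 69 86
f 87 86 73
f 80 86 87
f 70 87 92
f 87 73 93
f 92 93 75
f 87 93 92
f 70 92 96
f 92 75 99
f 96 99 76
f 92 99 96
f 71 97 85
f 97 76 98
f 85 98 72
f 97 98 85
f 69 81 105
f 81 71 106
f 105 106 78
f 81 106 105
f 73 86 102
f 86 69 101
f 102 101 77
f 86 101 102
f 75 93 94
f 93 73 90
f 94 90 74
f 93 90 94
f 76 99 95
f 99 75 91
f 95 91 68
f 99 91 95



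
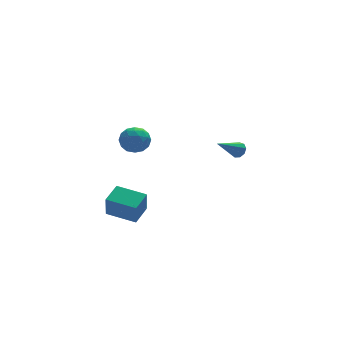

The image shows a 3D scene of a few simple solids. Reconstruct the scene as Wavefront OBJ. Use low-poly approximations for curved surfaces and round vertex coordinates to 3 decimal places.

v -2.86 -2.29 -4.064
v -2.966 -2.638 -2.785
v -4.081 -1.169 -3.861
v -4.187 -1.517 -2.581
v -2.013 -1.423 -3.759
v -2.119 -1.771 -2.479
v -3.234 -0.302 -3.555
v -3.34 -0.65 -2.276
v -2.082 2.577 -0.467
v -1.242 2.812 -0.332
v -1.658 1.608 -1.428
v -0.818 1.843 -1.293
v -1.265 1.421 -0.659
v -1.527 2.02 -0.065
v -1.373 2.4 -1.695
v -1.635 2.999 -1.101
v -0.803 2.702 -1.091
v -0.737 2.097 -0.451
v -2.163 2.323 -1.309
v -2.097 1.718 -0.669
v -1.699 2.78 -0.315
v -1.201 1.64 -1.445
v -1.464 1.392 -1.072
v -0.97 1.53 -0.993
v -1.867 2.314 -0.158
v -1.373 2.452 -0.079
v -1.387 1.634 -0.271
v -1.527 1.968 -1.681
v -1.033 2.106 -1.602
v -1.93 2.89 -0.767
v -1.436 3.028 -0.688
v -1.513 2.786 -1.489
v -0.947 2.853 -0.682
v -0.698 2.283 -1.247
v -1.024 2.611 -1.483
v -1.178 2.963 -1.134
v -0.908 2.497 -0.306
v -0.659 1.928 -0.871
v -0.922 1.68 -0.498
v -1.076 2.032 -0.149
v -0.65 2.433 -0.752
v -2.241 2.492 -0.889
v -1.992 1.923 -1.454
v -1.824 2.388 -1.611
v -1.978 2.74 -1.262
v -2.202 2.137 -0.513
v -1.953 1.567 -1.078
v -1.722 1.457 -0.626
v -1.876 1.809 -0.277
v -2.25 1.987 -1.008
v 4.086 1.681 -2.439
v 4.39 1.348 -2.18
v 2.714 1.219 -1.421
v 4.399 1.668 -2.024
v 4.261 1.993 -2.062
v 4.041 2.173 -2.277
v 3.843 2.122 -2.568
v 3.758 1.865 -2.798
v 3.827 1.521 -2.861
v 4.017 1.253 -2.726
v 4.24 1.184 -2.457
f 2 4 1
f 5 2 1
f 1 4 3
f 3 5 1
f 2 8 4
f 6 2 5
f 6 8 2
f 4 8 3
f 7 5 3
f 3 8 7
f 7 6 5
f 8 6 7
f 9 46 25
f 46 20 49
f 25 49 14
f 46 49 25
f 9 25 21
f 25 14 26
f 21 26 10
f 25 26 21
f 9 21 30
f 21 10 31
f 30 31 16
f 21 31 30
f 9 30 42
f 30 16 45
f 42 45 19
f 30 45 42
f 9 42 46
f 42 19 50
f 46 50 20
f 42 50 46
f 10 26 37
f 26 14 40
f 37 40 18
f 26 40 37
f 14 49 27
f 49 20 48
f 27 48 13
f 49 48 27
f 20 50 47
f 50 19 43
f 47 43 11
f 50 43 47
f 19 45 44
f 45 16 32
f 44 32 15
f 45 32 44
f 16 31 36
f 31 10 33
f 36 33 17
f 31 33 36
f 12 38 24
f 38 18 39
f 24 39 13
f 38 39 24
f 12 24 22
f 24 13 23
f 22 23 11
f 24 23 22
f 12 22 29
f 22 11 28
f 29 28 15
f 22 28 29
f 12 29 34
f 29 15 35
f 34 35 17
f 29 35 34
f 12 34 38
f 34 17 41
f 38 41 18
f 34 41 38
f 13 39 27
f 39 18 40
f 27 40 14
f 39 40 27
f 11 23 47
f 23 13 48
f 47 48 20
f 23 48 47
f 15 28 44
f 28 11 43
f 44 43 19
f 28 43 44
f 17 35 36
f 35 15 32
f 36 32 16
f 35 32 36
f 18 41 37
f 41 17 33
f 37 33 10
f 41 33 37
f 52 51 54
f 52 54 53
f 54 51 55
f 54 55 53
f 55 51 56
f 55 56 53
f 56 51 57
f 56 57 53
f 57 51 58
f 57 58 53
f 58 51 59
f 58 59 53
f 59 51 60
f 59 60 53
f 60 51 61
f 60 61 53
f 61 51 52
f 61 52 53



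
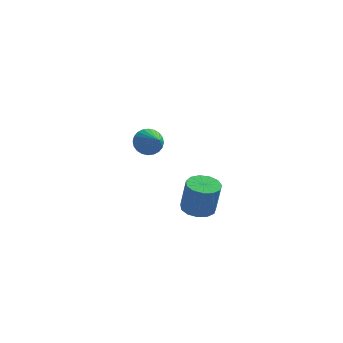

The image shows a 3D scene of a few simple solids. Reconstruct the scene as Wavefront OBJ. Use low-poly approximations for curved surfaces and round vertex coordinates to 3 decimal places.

v 3.3 -2.598 -2.852
v 3.785 -2.967 -2.968
v 4.024 -3.05 -1.703
v 3.54 -2.682 -1.588
v 3.908 -2.64 -2.97
v 4.147 -2.723 -1.705
v 3.837 -2.3 -2.934
v 4.077 -2.383 -1.669
v 3.597 -2.054 -2.873
v 3.836 -2.137 -1.608
v 3.262 -1.982 -2.805
v 3.501 -2.065 -1.54
v 2.939 -2.105 -2.752
v 3.178 -2.188 -1.487
v 2.731 -2.385 -2.731
v 2.97 -2.468 -1.466
v 2.704 -2.733 -2.749
v 2.943 -2.816 -1.484
v 2.866 -3.038 -2.799
v 3.105 -3.121 -1.534
v 3.166 -3.204 -2.867
v 3.405 -3.287 -1.602
v 3.509 -3.177 -2.93
v 3.748 -3.26 -1.665
v -0.647 2.149 -2.833
v -0.182 2.399 -3.157
v 0.067 1.531 -2.287
v -0.195 2.551 -2.969
v -0.277 2.641 -2.76
v -0.415 2.656 -2.562
v -0.589 2.594 -2.405
v -0.771 2.464 -2.314
v -0.935 2.286 -2.301
v -1.054 2.087 -2.369
v -1.112 1.898 -2.508
v -1.099 1.746 -2.696
v -1.017 1.656 -2.906
v -0.879 1.641 -3.103
v -0.705 1.703 -3.26
v -0.523 1.833 -3.352
v -0.359 2.011 -3.365
v -0.24 2.21 -3.296
f 2 1 5
f 2 5 3
f 3 5 6
f 3 6 4
f 5 1 7
f 5 7 6
f 6 7 8
f 6 8 4
f 7 1 9
f 7 9 8
f 8 9 10
f 8 10 4
f 9 1 11
f 9 11 10
f 10 11 12
f 10 12 4
f 11 1 13
f 11 13 12
f 12 13 14
f 12 14 4
f 13 1 15
f 13 15 14
f 14 15 16
f 14 16 4
f 15 1 17
f 15 17 16
f 16 17 18
f 16 18 4
f 17 1 19
f 17 19 18
f 18 19 20
f 18 20 4
f 19 1 21
f 19 21 20
f 20 21 22
f 20 22 4
f 21 1 23
f 21 23 22
f 22 23 24
f 22 24 4
f 23 1 2
f 23 2 24
f 24 2 3
f 24 3 4
f 26 25 28
f 26 28 27
f 28 25 29
f 28 29 27
f 29 25 30
f 29 30 27
f 30 25 31
f 30 31 27
f 31 25 32
f 31 32 27
f 32 25 33
f 32 33 27
f 33 25 34
f 33 34 27
f 34 25 35
f 34 35 27
f 35 25 36
f 35 36 27
f 36 25 37
f 36 37 27
f 37 25 38
f 37 38 27
f 38 25 39
f 38 39 27
f 39 25 40
f 39 40 27
f 40 25 41
f 40 41 27
f 41 25 42
f 41 42 27
f 42 25 26
f 42 26 27



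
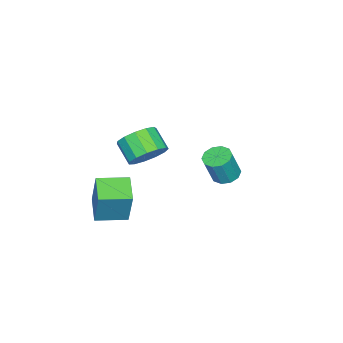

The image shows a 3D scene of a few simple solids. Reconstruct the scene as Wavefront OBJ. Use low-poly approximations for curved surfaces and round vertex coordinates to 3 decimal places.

v -0.351 2.17 0.498
v 0.23 1.831 0.24
v 0.751 1.611 1.705
v 0.171 1.95 1.962
v 0.326 2.265 0.271
v 0.847 2.044 1.736
v 0.164 2.662 0.389
v 0.685 2.442 1.853
v -0.195 2.871 0.548
v 0.326 2.651 2.012
v -0.613 2.813 0.688
v -0.092 2.593 2.153
v -0.931 2.509 0.755
v -0.41 2.289 2.22
v -1.027 2.076 0.724
v -0.506 1.855 2.189
v -0.865 1.678 0.607
v -0.344 1.458 2.071
v -0.506 1.469 0.448
v 0.015 1.249 1.912
v -0.088 1.527 0.307
v 0.433 1.307 1.772
v -0.391 -4.957 -3.95
v 0.066 -4.448 -1.891
v -1.328 -3.617 -4.073
v -0.871 -3.108 -2.014
v 0.791 -4.172 -4.406
v 1.248 -3.663 -2.347
v -0.146 -2.832 -4.529
v 0.311 -2.323 -2.47
v -3.215 -3.345 -2.126
v -2.534 -3.067 -1.335
v -3.105 -4.038 -0.503
v -3.785 -4.315 -1.294
v -3.027 -2.718 -1.266
v -3.598 -3.689 -0.435
v -3.581 -2.568 -1.471
v -4.152 -3.539 -0.639
v -4.018 -2.664 -1.883
v -4.588 -3.635 -1.051
v -4.2 -2.977 -2.373
v -4.77 -3.948 -1.541
v -4.069 -3.406 -2.784
v -4.64 -4.377 -1.952
v -3.667 -3.816 -2.986
v -4.238 -4.786 -2.154
v -3.121 -4.076 -2.915
v -3.692 -5.047 -2.083
v -2.605 -4.104 -2.594
v -3.176 -5.075 -1.762
v -2.283 -3.891 -2.124
v -2.854 -4.861 -1.292
v -2.256 -3.504 -1.654
v -2.827 -4.475 -0.823
f 2 1 5
f 2 5 3
f 3 5 6
f 3 6 4
f 5 1 7
f 5 7 6
f 6 7 8
f 6 8 4
f 7 1 9
f 7 9 8
f 8 9 10
f 8 10 4
f 9 1 11
f 9 11 10
f 10 11 12
f 10 12 4
f 11 1 13
f 11 13 12
f 12 13 14
f 12 14 4
f 13 1 15
f 13 15 14
f 14 15 16
f 14 16 4
f 15 1 17
f 15 17 16
f 16 17 18
f 16 18 4
f 17 1 19
f 17 19 18
f 18 19 20
f 18 20 4
f 19 1 21
f 19 21 20
f 20 21 22
f 20 22 4
f 21 1 2
f 21 2 22
f 22 2 3
f 22 3 4
f 24 26 23
f 27 24 23
f 23 26 25
f 25 27 23
f 24 30 26
f 28 24 27
f 28 30 24
f 26 30 25
f 29 27 25
f 25 30 29
f 29 28 27
f 30 28 29
f 32 31 35
f 32 35 33
f 33 35 36
f 33 36 34
f 35 31 37
f 35 37 36
f 36 37 38
f 36 38 34
f 37 31 39
f 37 39 38
f 38 39 40
f 38 40 34
f 39 31 41
f 39 41 40
f 40 41 42
f 40 42 34
f 41 31 43
f 41 43 42
f 42 43 44
f 42 44 34
f 43 31 45
f 43 45 44
f 44 45 46
f 44 46 34
f 45 31 47
f 45 47 46
f 46 47 48
f 46 48 34
f 47 31 49
f 47 49 48
f 48 49 50
f 48 50 34
f 49 31 51
f 49 51 50
f 50 51 52
f 50 52 34
f 51 31 53
f 51 53 52
f 52 53 54
f 52 54 34
f 53 31 32
f 53 32 54
f 54 32 33
f 54 33 34



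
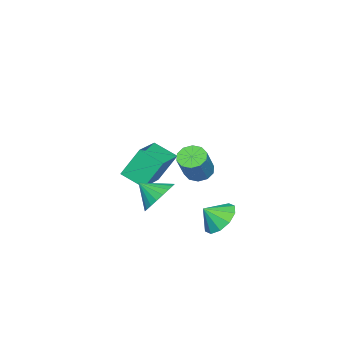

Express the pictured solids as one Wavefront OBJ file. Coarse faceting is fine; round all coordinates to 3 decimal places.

v 0.182 -0.099 -3.926
v 1.266 0.011 -3.904
v 0.278 -1.201 -3.154
v 1.14 0.254 -3.542
v 0.847 0.435 -3.247
v 0.44 0.524 -3.07
v -0.012 0.506 -3.04
v -0.43 0.383 -3.164
v -0.743 0.176 -3.42
v -0.895 -0.077 -3.763
v -0.861 -0.335 -4.135
v -0.647 -0.551 -4.47
v -0.289 -0.69 -4.712
v 0.15 -0.726 -4.817
v 0.595 -0.654 -4.769
v 0.968 -0.485 -4.575
v 1.206 -0.25 -4.269
v -3.479 -1.087 -3.1
v -3.457 -2.385 -2.476
v -1.427 -0.781 -2.535
v -1.406 -2.078 -1.911
v -2.914 -1.862 -4.729
v -2.893 -3.159 -4.105
v -0.863 -1.555 -4.164
v -0.841 -2.853 -3.54
v 1.878 3.974 -3.314
v 2.477 4.765 -3.037
v 2.362 3.346 -2.566
v 1.949 4.783 -2.681
v 1.395 4.492 -2.566
v 1.025 4.003 -2.737
v 0.981 3.503 -3.129
v 1.279 3.183 -3.591
v 1.806 3.165 -3.947
v 2.361 3.456 -4.062
v 2.731 3.945 -3.891
v 2.775 4.445 -3.499
v 2.413 3.149 -0.035
v 2.991 2.95 -0.415
v 3.946 3.072 0.975
v 3.367 3.271 1.355
v 2.96 3.393 -0.433
v 3.915 3.515 0.956
v 2.721 3.744 -0.299
v 3.676 3.865 1.09
v 2.364 3.867 -0.064
v 3.319 3.989 1.325
v 2.025 3.716 0.182
v 2.98 3.838 1.571
v 1.834 3.348 0.345
v 2.789 3.47 1.735
v 1.865 2.905 0.364
v 2.82 3.027 1.753
v 2.104 2.555 0.23
v 3.059 2.676 1.619
v 2.461 2.431 -0.005
v 3.416 2.553 1.384
v 2.8 2.582 -0.251
v 3.755 2.704 1.138
f 2 1 4
f 2 4 3
f 4 1 5
f 4 5 3
f 5 1 6
f 5 6 3
f 6 1 7
f 6 7 3
f 7 1 8
f 7 8 3
f 8 1 9
f 8 9 3
f 9 1 10
f 9 10 3
f 10 1 11
f 10 11 3
f 11 1 12
f 11 12 3
f 12 1 13
f 12 13 3
f 13 1 14
f 13 14 3
f 14 1 15
f 14 15 3
f 15 1 16
f 15 16 3
f 16 1 17
f 16 17 3
f 17 1 2
f 17 2 3
f 19 21 18
f 22 19 18
f 18 21 20
f 20 22 18
f 19 25 21
f 23 19 22
f 23 25 19
f 21 25 20
f 24 22 20
f 20 25 24
f 24 23 22
f 25 23 24
f 27 26 29
f 27 29 28
f 29 26 30
f 29 30 28
f 30 26 31
f 30 31 28
f 31 26 32
f 31 32 28
f 32 26 33
f 32 33 28
f 33 26 34
f 33 34 28
f 34 26 35
f 34 35 28
f 35 26 36
f 35 36 28
f 36 26 37
f 36 37 28
f 37 26 27
f 37 27 28
f 39 38 42
f 39 42 40
f 40 42 43
f 40 43 41
f 42 38 44
f 42 44 43
f 43 44 45
f 43 45 41
f 44 38 46
f 44 46 45
f 45 46 47
f 45 47 41
f 46 38 48
f 46 48 47
f 47 48 49
f 47 49 41
f 48 38 50
f 48 50 49
f 49 50 51
f 49 51 41
f 50 38 52
f 50 52 51
f 51 52 53
f 51 53 41
f 52 38 54
f 52 54 53
f 53 54 55
f 53 55 41
f 54 38 56
f 54 56 55
f 55 56 57
f 55 57 41
f 56 38 58
f 56 58 57
f 57 58 59
f 57 59 41
f 58 38 39
f 58 39 59
f 59 39 40
f 59 40 41



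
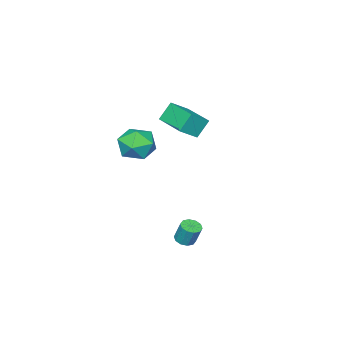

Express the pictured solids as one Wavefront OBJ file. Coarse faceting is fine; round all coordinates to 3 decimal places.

v -2.743 -2.736 0.979
v -1.58 -2.538 0.712
v -2.22 -4.182 2.188
v -1.057 -3.984 1.921
v -1.678 -3.168 2.562
v -2.002 -2.274 1.815
v -1.798 -4.446 1.085
v -2.122 -3.552 0.338
v -0.996 -3.594 0.778
v -0.922 -2.805 1.691
v -2.878 -3.915 1.209
v -2.804 -3.126 2.122
v 1.718 3.304 -1.624
v 2.268 3.164 -1.572
v 2.272 3.596 -0.463
v 1.722 3.736 -0.516
v 2.251 3.492 -1.699
v 2.254 3.924 -0.59
v 2.031 3.748 -1.798
v 2.034 4.18 -0.689
v 1.691 3.835 -1.831
v 1.694 4.266 -0.722
v 1.361 3.718 -1.785
v 1.364 4.15 -0.676
v 1.168 3.444 -1.677
v 1.172 3.876 -0.568
v 1.186 3.116 -1.55
v 1.189 3.548 -0.441
v 1.406 2.86 -1.451
v 1.409 3.292 -0.342
v 1.746 2.774 -1.418
v 1.749 3.205 -0.309
v 2.076 2.89 -1.464
v 2.079 3.322 -0.355
v -4.348 -2.726 2.162
v -5.051 -2.514 3.222
v -3.727 -0.689 2.166
v -4.43 -0.476 3.226
v -3.31 -3.044 2.914
v -4.013 -2.831 3.974
v -2.689 -1.006 2.918
v -3.392 -0.794 3.978
f 1 12 6
f 1 6 2
f 1 2 8
f 1 8 11
f 1 11 12
f 2 6 10
f 6 12 5
f 12 11 3
f 11 8 7
f 8 2 9
f 4 10 5
f 4 5 3
f 4 3 7
f 4 7 9
f 4 9 10
f 5 10 6
f 3 5 12
f 7 3 11
f 9 7 8
f 10 9 2
f 14 13 17
f 14 17 15
f 15 17 18
f 15 18 16
f 17 13 19
f 17 19 18
f 18 19 20
f 18 20 16
f 19 13 21
f 19 21 20
f 20 21 22
f 20 22 16
f 21 13 23
f 21 23 22
f 22 23 24
f 22 24 16
f 23 13 25
f 23 25 24
f 24 25 26
f 24 26 16
f 25 13 27
f 25 27 26
f 26 27 28
f 26 28 16
f 27 13 29
f 27 29 28
f 28 29 30
f 28 30 16
f 29 13 31
f 29 31 30
f 30 31 32
f 30 32 16
f 31 13 33
f 31 33 32
f 32 33 34
f 32 34 16
f 33 13 14
f 33 14 34
f 34 14 15
f 34 15 16
f 36 38 35
f 39 36 35
f 35 38 37
f 37 39 35
f 36 42 38
f 40 36 39
f 40 42 36
f 38 42 37
f 41 39 37
f 37 42 41
f 41 40 39
f 42 40 41



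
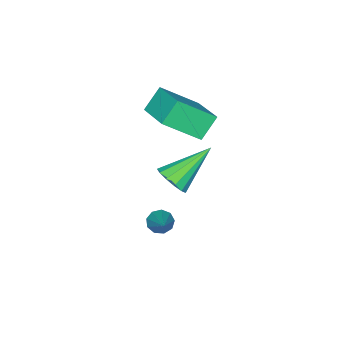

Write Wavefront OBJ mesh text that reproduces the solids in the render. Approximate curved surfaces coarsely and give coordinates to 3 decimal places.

v 0.607 -4.695 0.876
v -0.246 -4.557 1.82
v -0.538 -3.575 -0.322
v -1.391 -3.437 0.622
v 1.591 -3.003 1.518
v 0.738 -2.865 2.462
v 0.446 -1.883 0.32
v -0.407 -1.745 1.264
v 2.722 -2.198 -3.532
v 3.137 -2.183 -3.937
v 3.838 -1.122 -2.348
v 2.89 -1.876 -3.983
v 2.565 -1.719 -3.819
v 2.313 -1.787 -3.52
v 2.253 -2.047 -3.226
v 2.412 -2.378 -3.076
v 2.717 -2.624 -3.139
v 3.024 -2.672 -3.385
v 3.19 -2.497 -3.7
v 4.394 -0.304 1.415
v 4.914 -0.166 1.966
v 2.846 0.384 2.705
v 4.883 0.199 1.733
v 4.696 0.404 1.4
v 4.414 0.384 1.071
v 4.125 0.146 0.851
v 3.922 -0.235 0.811
v 3.869 -0.638 0.962
v 3.982 -0.935 1.257
v 4.227 -1.032 1.602
v 4.524 -0.898 1.888
v 4.781 -0.575 2.023
f 2 4 1
f 5 2 1
f 1 4 3
f 3 5 1
f 2 8 4
f 6 2 5
f 6 8 2
f 4 8 3
f 7 5 3
f 3 8 7
f 7 6 5
f 8 6 7
f 10 9 12
f 10 12 11
f 12 9 13
f 12 13 11
f 13 9 14
f 13 14 11
f 14 9 15
f 14 15 11
f 15 9 16
f 15 16 11
f 16 9 17
f 16 17 11
f 17 9 18
f 17 18 11
f 18 9 19
f 18 19 11
f 19 9 10
f 19 10 11
f 21 20 23
f 21 23 22
f 23 20 24
f 23 24 22
f 24 20 25
f 24 25 22
f 25 20 26
f 25 26 22
f 26 20 27
f 26 27 22
f 27 20 28
f 27 28 22
f 28 20 29
f 28 29 22
f 29 20 30
f 29 30 22
f 30 20 31
f 30 31 22
f 31 20 32
f 31 32 22
f 32 20 21
f 32 21 22



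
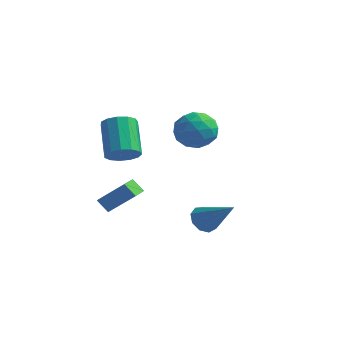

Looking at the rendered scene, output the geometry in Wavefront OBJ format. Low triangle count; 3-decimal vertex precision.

v -1.801 -1.243 -3.294
v -2.355 -1.334 -2.683
v -2.025 -0.343 -3.362
v -2.579 -0.434 -2.751
v -0.561 -0.846 -2.109
v -1.115 -0.937 -1.498
v -0.785 0.054 -2.177
v -1.339 -0.037 -1.566
v 1.877 0.943 -3.579
v 2.325 1.228 -4.137
v 3.563 0.797 -2.301
v 2.134 1.62 -3.84
v 1.823 1.695 -3.422
v 1.538 1.418 -3.077
v 1.411 0.918 -2.967
v 1.503 0.431 -3.143
v 1.769 0.182 -3.523
v 2.087 0.29 -3.93
v 2.306 0.703 -4.172
v -0.132 -2.282 1.01
v 0.582 -2.048 1.341
v -0.395 -1.045 2.74
v -1.108 -1.278 2.41
v 0.47 -1.725 1.031
v -0.507 -0.721 2.43
v 0.167 -1.578 0.714
v -0.81 -0.574 2.114
v -0.23 -1.654 0.491
v -1.207 -0.651 1.891
v -0.597 -1.93 0.434
v -1.573 -0.927 1.833
v -0.815 -2.317 0.559
v -1.792 -1.314 1.958
v -0.817 -2.693 0.827
v -1.794 -1.69 2.227
v -0.601 -2.939 1.154
v -1.578 -1.935 2.553
v -0.236 -2.975 1.435
v -1.213 -1.972 2.834
v 0.162 -2.792 1.581
v -0.815 -1.788 2.981
v 0.467 -2.446 1.546
v -0.51 -1.443 2.946
v 0.211 4.152 1.123
v 0.698 3.415 0.443
v -1.398 3.425 0.757
v -0.911 2.688 0.077
v -0.746 2.624 1.178
v 0.248 3.074 1.404
v -0.948 3.766 -0.204
v 0.046 4.216 0.022
v -0.018 3.177 -0.377
v 0.107 2.471 0.477
v -0.807 4.369 0.723
v -0.682 3.663 1.577
v 0.596 3.848 0.815
v -1.296 2.992 0.385
v -1.199 2.955 1.032
v -0.913 2.522 0.632
v 0.331 3.647 1.38
v 0.618 3.214 0.98
v -0.231 2.749 1.412
v -1.318 3.626 0.22
v -1.031 3.193 -0.18
v 0.213 4.318 0.568
v 0.499 3.885 0.168
v -0.469 4.091 -0.212
v 0.461 3.274 -0.066
v -0.484 2.847 -0.282
v -0.506 3.481 -0.447
v 0.078 3.745 -0.314
v 0.535 2.86 0.435
v -0.411 2.432 0.22
v -0.314 2.395 0.867
v 0.27 2.659 1
v 0.114 2.72 -0.047
v -0.289 4.408 0.98
v -1.235 3.98 0.765
v -0.97 4.181 0.2
v -0.386 4.445 0.333
v -0.216 3.993 1.482
v -1.161 3.566 1.266
v -0.778 3.095 1.514
v -0.194 3.359 1.647
v -0.814 4.12 1.247
f 2 4 1
f 5 2 1
f 1 4 3
f 3 5 1
f 2 8 4
f 6 2 5
f 6 8 2
f 4 8 3
f 7 5 3
f 3 8 7
f 7 6 5
f 8 6 7
f 10 9 12
f 10 12 11
f 12 9 13
f 12 13 11
f 13 9 14
f 13 14 11
f 14 9 15
f 14 15 11
f 15 9 16
f 15 16 11
f 16 9 17
f 16 17 11
f 17 9 18
f 17 18 11
f 18 9 19
f 18 19 11
f 19 9 10
f 19 10 11
f 21 20 24
f 21 24 22
f 22 24 25
f 22 25 23
f 24 20 26
f 24 26 25
f 25 26 27
f 25 27 23
f 26 20 28
f 26 28 27
f 27 28 29
f 27 29 23
f 28 20 30
f 28 30 29
f 29 30 31
f 29 31 23
f 30 20 32
f 30 32 31
f 31 32 33
f 31 33 23
f 32 20 34
f 32 34 33
f 33 34 35
f 33 35 23
f 34 20 36
f 34 36 35
f 35 36 37
f 35 37 23
f 36 20 38
f 36 38 37
f 37 38 39
f 37 39 23
f 38 20 40
f 38 40 39
f 39 40 41
f 39 41 23
f 40 20 42
f 40 42 41
f 41 42 43
f 41 43 23
f 42 20 21
f 42 21 43
f 43 21 22
f 43 22 23
f 44 81 60
f 81 55 84
f 60 84 49
f 81 84 60
f 44 60 56
f 60 49 61
f 56 61 45
f 60 61 56
f 44 56 65
f 56 45 66
f 65 66 51
f 56 66 65
f 44 65 77
f 65 51 80
f 77 80 54
f 65 80 77
f 44 77 81
f 77 54 85
f 81 85 55
f 77 85 81
f 45 61 72
f 61 49 75
f 72 75 53
f 61 75 72
f 49 84 62
f 84 55 83
f 62 83 48
f 84 83 62
f 55 85 82
f 85 54 78
f 82 78 46
f 85 78 82
f 54 80 79
f 80 51 67
f 79 67 50
f 80 67 79
f 51 66 71
f 66 45 68
f 71 68 52
f 66 68 71
f 47 73 59
f 73 53 74
f 59 74 48
f 73 74 59
f 47 59 57
f 59 48 58
f 57 58 46
f 59 58 57
f 47 57 64
f 57 46 63
f 64 63 50
f 57 63 64
f 47 64 69
f 64 50 70
f 69 70 52
f 64 70 69
f 47 69 73
f 69 52 76
f 73 76 53
f 69 76 73
f 48 74 62
f 74 53 75
f 62 75 49
f 74 75 62
f 46 58 82
f 58 48 83
f 82 83 55
f 58 83 82
f 50 63 79
f 63 46 78
f 79 78 54
f 63 78 79
f 52 70 71
f 70 50 67
f 71 67 51
f 70 67 71
f 53 76 72
f 76 52 68
f 72 68 45
f 76 68 72



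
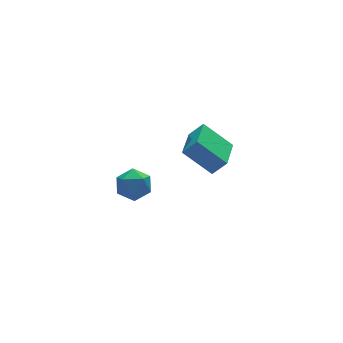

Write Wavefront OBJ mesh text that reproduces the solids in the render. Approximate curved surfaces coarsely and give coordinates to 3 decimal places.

v -0.065 -3.808 3.046
v -1.054 -2.908 4.175
v 0.969 -2.367 2.803
v -0.02 -1.467 3.932
v 0.5 -4.093 3.768
v -0.489 -3.193 4.897
v 1.534 -2.652 3.525
v 0.545 -1.752 4.654
v -2.045 1.826 -2.039
v -1.439 2.393 -2.516
v -0.901 1.407 -1.084
v -0.295 1.974 -1.561
v -0.995 2.358 -1.034
v -1.702 2.617 -1.624
v -0.638 1.183 -1.976
v -1.345 1.442 -2.566
v -0.57 1.995 -2.477
v -0.79 2.722 -1.895
v -1.55 1.078 -1.705
v -1.77 1.805 -1.123
f 2 4 1
f 5 2 1
f 1 4 3
f 3 5 1
f 2 8 4
f 6 2 5
f 6 8 2
f 4 8 3
f 7 5 3
f 3 8 7
f 7 6 5
f 8 6 7
f 9 20 14
f 9 14 10
f 9 10 16
f 9 16 19
f 9 19 20
f 10 14 18
f 14 20 13
f 20 19 11
f 19 16 15
f 16 10 17
f 12 18 13
f 12 13 11
f 12 11 15
f 12 15 17
f 12 17 18
f 13 18 14
f 11 13 20
f 15 11 19
f 17 15 16
f 18 17 10



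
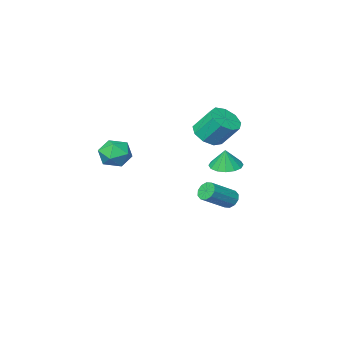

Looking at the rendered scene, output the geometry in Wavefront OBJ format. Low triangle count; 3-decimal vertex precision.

v -2.387 -2.744 -1.42
v -2.088 -2.753 -1.893
v -0.694 -2.685 -1.013
v -0.993 -2.676 -0.54
v -2.154 -2.423 -1.815
v -0.76 -2.354 -0.935
v -2.309 -2.215 -1.585
v -0.915 -2.146 -0.705
v -2.494 -2.21 -1.293
v -1.1 -2.141 -0.413
v -2.638 -2.408 -1.049
v -1.244 -2.34 -0.169
v -2.686 -2.735 -0.947
v -1.292 -2.667 -0.067
v -2.62 -3.066 -1.025
v -1.226 -2.997 -0.145
v -2.465 -3.274 -1.255
v -1.071 -3.205 -0.375
v -2.28 -3.279 -1.547
v -0.886 -3.21 -0.667
v -2.136 -3.08 -1.791
v -0.742 -3.012 -0.911
v -2.364 -3.081 0.713
v -1.913 -2.41 0.577
v -2.236 -2.959 1.747
v -2.312 -2.27 0.61
v -2.725 -2.346 0.67
v -3.041 -2.62 0.742
v -3.176 -3.018 0.806
v -3.093 -3.432 0.844
v -2.815 -3.753 0.848
v -2.416 -3.893 0.815
v -2.003 -3.816 0.755
v -1.687 -3.543 0.683
v -1.552 -3.145 0.62
v -1.635 -2.731 0.581
v 3.02 -2.607 2.582
v 3.551 -2.07 3.019
v 3.989 -3.63 2.661
v 4.52 -3.093 3.098
v 3.789 -3.385 3.474
v 3.189 -2.753 3.425
v 4.351 -2.947 2.255
v 3.751 -2.315 2.206
v 4.373 -2.28 2.817
v 4.026 -2.551 3.571
v 3.514 -3.149 2.109
v 3.167 -3.42 2.863
v -1.254 -2.942 2.998
v -0.612 -2.374 2.852
v -1.063 -1.57 3.997
v -1.706 -2.138 4.142
v -1.098 -2.214 2.548
v -1.549 -1.41 3.693
v -1.657 -2.394 2.454
v -2.108 -1.591 3.599
v -2.028 -2.831 2.615
v -2.479 -2.027 3.76
v -2.037 -3.32 2.954
v -2.488 -2.516 4.099
v -1.68 -3.632 3.314
v -2.131 -2.828 4.459
v -1.123 -3.621 3.526
v -1.575 -2.817 4.671
v -0.629 -3.292 3.49
v -1.08 -2.488 4.635
v -0.426 -2.8 3.224
v -0.878 -1.996 4.369
f 2 1 5
f 2 5 3
f 3 5 6
f 3 6 4
f 5 1 7
f 5 7 6
f 6 7 8
f 6 8 4
f 7 1 9
f 7 9 8
f 8 9 10
f 8 10 4
f 9 1 11
f 9 11 10
f 10 11 12
f 10 12 4
f 11 1 13
f 11 13 12
f 12 13 14
f 12 14 4
f 13 1 15
f 13 15 14
f 14 15 16
f 14 16 4
f 15 1 17
f 15 17 16
f 16 17 18
f 16 18 4
f 17 1 19
f 17 19 18
f 18 19 20
f 18 20 4
f 19 1 21
f 19 21 20
f 20 21 22
f 20 22 4
f 21 1 2
f 21 2 22
f 22 2 3
f 22 3 4
f 24 23 26
f 24 26 25
f 26 23 27
f 26 27 25
f 27 23 28
f 27 28 25
f 28 23 29
f 28 29 25
f 29 23 30
f 29 30 25
f 30 23 31
f 30 31 25
f 31 23 32
f 31 32 25
f 32 23 33
f 32 33 25
f 33 23 34
f 33 34 25
f 34 23 35
f 34 35 25
f 35 23 36
f 35 36 25
f 36 23 24
f 36 24 25
f 37 48 42
f 37 42 38
f 37 38 44
f 37 44 47
f 37 47 48
f 38 42 46
f 42 48 41
f 48 47 39
f 47 44 43
f 44 38 45
f 40 46 41
f 40 41 39
f 40 39 43
f 40 43 45
f 40 45 46
f 41 46 42
f 39 41 48
f 43 39 47
f 45 43 44
f 46 45 38
f 50 49 53
f 50 53 51
f 51 53 54
f 51 54 52
f 53 49 55
f 53 55 54
f 54 55 56
f 54 56 52
f 55 49 57
f 55 57 56
f 56 57 58
f 56 58 52
f 57 49 59
f 57 59 58
f 58 59 60
f 58 60 52
f 59 49 61
f 59 61 60
f 60 61 62
f 60 62 52
f 61 49 63
f 61 63 62
f 62 63 64
f 62 64 52
f 63 49 65
f 63 65 64
f 64 65 66
f 64 66 52
f 65 49 67
f 65 67 66
f 66 67 68
f 66 68 52
f 67 49 50
f 67 50 68
f 68 50 51
f 68 51 52



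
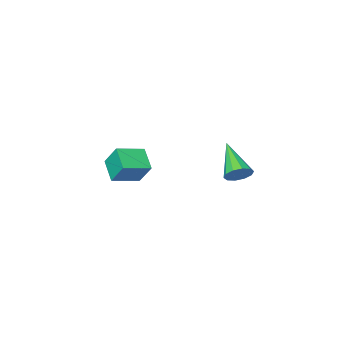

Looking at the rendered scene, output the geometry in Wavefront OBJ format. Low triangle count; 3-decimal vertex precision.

v -0.251 -1.583 -1.886
v -0.485 -2.674 -1.108
v -0.43 -0.752 -0.774
v -0.665 -1.843 0.004
v 1.185 -1.677 -1.584
v 0.95 -2.768 -0.806
v 1.005 -0.846 -0.472
v 0.771 -1.937 0.306
v -1.934 4.411 0.544
v -1.598 3.999 0.104
v -2.286 2.789 1.796
v -1.315 4.153 0.383
v -1.268 4.406 0.724
v -1.475 4.66 0.995
v -1.858 4.82 1.095
v -2.27 4.824 0.984
v -2.553 4.67 0.705
v -2.6 4.417 0.364
v -2.393 4.163 0.092
v -2.01 4.003 -0.007
f 2 4 1
f 5 2 1
f 1 4 3
f 3 5 1
f 2 8 4
f 6 2 5
f 6 8 2
f 4 8 3
f 7 5 3
f 3 8 7
f 7 6 5
f 8 6 7
f 10 9 12
f 10 12 11
f 12 9 13
f 12 13 11
f 13 9 14
f 13 14 11
f 14 9 15
f 14 15 11
f 15 9 16
f 15 16 11
f 16 9 17
f 16 17 11
f 17 9 18
f 17 18 11
f 18 9 19
f 18 19 11
f 19 9 20
f 19 20 11
f 20 9 10
f 20 10 11



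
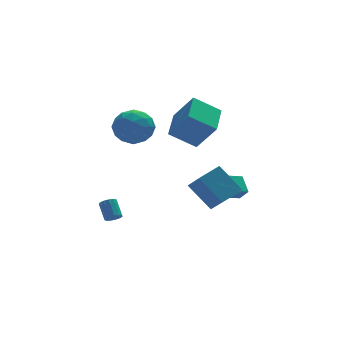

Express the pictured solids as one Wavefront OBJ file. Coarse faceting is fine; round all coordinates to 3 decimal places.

v 0.047 -1.403 0.403
v 0.142 -2.842 1.64
v 1.322 -0.936 0.849
v 1.417 -2.374 2.086
v 0.923 -2.506 -0.946
v 1.018 -3.944 0.291
v 2.198 -2.038 -0.5
v 2.293 -3.477 0.737
v 1.303 0.799 2.02
v -0.121 1.263 3.001
v 2.204 2.542 2.504
v 0.78 3.006 3.484
v 2.12 -0.066 3.616
v 0.696 0.398 4.596
v 3.021 1.677 4.099
v 1.597 2.141 5.08
v 1.887 -0.991 -0.474
v 1.921 0.005 0.195
v 1.578 -0.531 -1.144
v 1.612 0.465 -0.476
v 3.728 -0.645 -1.084
v 3.762 0.351 -0.416
v 3.419 -0.185 -1.755
v 3.453 0.811 -1.086
v -3.125 1.498 -2.981
v -2.716 1.706 -3.179
v -2.766 2.57 -2.377
v -3.175 2.362 -2.179
v -2.936 1.819 -3.315
v -2.986 2.683 -2.513
v -3.216 1.83 -3.344
v -3.266 2.694 -2.542
v -3.467 1.735 -3.258
v -3.517 2.599 -2.456
v -3.609 1.566 -3.084
v -3.66 2.43 -2.282
v -3.598 1.375 -2.878
v -3.648 2.239 -2.076
v -3.437 1.223 -2.704
v -3.487 2.087 -1.902
v -3.176 1.158 -2.618
v -3.226 2.022 -1.816
v -2.9 1.201 -2.647
v -2.95 2.065 -1.845
v -2.694 1.339 -2.783
v -2.744 2.203 -1.981
v -2.626 1.527 -2.981
v -2.676 2.391 -2.179
v -0.564 4.015 1.652
v -0.142 3.326 2.607
v -2.358 4.194 2.573
v -1.936 3.505 3.528
v -1.483 4.656 3.338
v -0.374 4.545 2.769
v -2.126 2.975 2.411
v -1.017 2.864 1.842
v -1.107 2.683 3.076
v -0.71 3.722 3.65
v -1.79 3.798 1.53
v -1.393 4.837 2.104
v -0.195 3.655 2.049
v -2.305 3.865 3.131
v -2.038 4.541 3.02
v -1.79 4.136 3.581
v -0.332 4.372 2.144
v -0.084 3.967 2.705
v -0.872 4.748 3.135
v -2.416 3.553 2.475
v -2.168 3.148 3.036
v -0.71 3.384 1.599
v -0.462 2.979 2.16
v -1.628 2.772 2.045
v -0.515 2.872 2.886
v -1.569 2.977 3.427
v -1.681 2.666 2.771
v -1.029 2.601 2.436
v -0.281 3.483 3.223
v -1.336 3.588 3.764
v -1.069 4.264 3.653
v -0.418 4.199 3.318
v -0.849 3.105 3.499
v -1.164 3.932 1.416
v -2.219 4.037 1.957
v -2.082 3.321 1.862
v -1.431 3.256 1.527
v -0.931 4.543 1.753
v -1.985 4.648 2.294
v -1.471 4.919 2.744
v -0.819 4.854 2.409
v -1.651 4.415 1.681
f 2 4 1
f 5 2 1
f 1 4 3
f 3 5 1
f 2 8 4
f 6 2 5
f 6 8 2
f 4 8 3
f 7 5 3
f 3 8 7
f 7 6 5
f 8 6 7
f 10 12 9
f 13 10 9
f 9 12 11
f 11 13 9
f 10 16 12
f 14 10 13
f 14 16 10
f 12 16 11
f 15 13 11
f 11 16 15
f 15 14 13
f 16 14 15
f 18 20 17
f 21 18 17
f 17 20 19
f 19 21 17
f 18 24 20
f 22 18 21
f 22 24 18
f 20 24 19
f 23 21 19
f 19 24 23
f 23 22 21
f 24 22 23
f 26 25 29
f 26 29 27
f 27 29 30
f 27 30 28
f 29 25 31
f 29 31 30
f 30 31 32
f 30 32 28
f 31 25 33
f 31 33 32
f 32 33 34
f 32 34 28
f 33 25 35
f 33 35 34
f 34 35 36
f 34 36 28
f 35 25 37
f 35 37 36
f 36 37 38
f 36 38 28
f 37 25 39
f 37 39 38
f 38 39 40
f 38 40 28
f 39 25 41
f 39 41 40
f 40 41 42
f 40 42 28
f 41 25 43
f 41 43 42
f 42 43 44
f 42 44 28
f 43 25 45
f 43 45 44
f 44 45 46
f 44 46 28
f 45 25 47
f 45 47 46
f 46 47 48
f 46 48 28
f 47 25 26
f 47 26 48
f 48 26 27
f 48 27 28
f 49 86 65
f 86 60 89
f 65 89 54
f 86 89 65
f 49 65 61
f 65 54 66
f 61 66 50
f 65 66 61
f 49 61 70
f 61 50 71
f 70 71 56
f 61 71 70
f 49 70 82
f 70 56 85
f 82 85 59
f 70 85 82
f 49 82 86
f 82 59 90
f 86 90 60
f 82 90 86
f 50 66 77
f 66 54 80
f 77 80 58
f 66 80 77
f 54 89 67
f 89 60 88
f 67 88 53
f 89 88 67
f 60 90 87
f 90 59 83
f 87 83 51
f 90 83 87
f 59 85 84
f 85 56 72
f 84 72 55
f 85 72 84
f 56 71 76
f 71 50 73
f 76 73 57
f 71 73 76
f 52 78 64
f 78 58 79
f 64 79 53
f 78 79 64
f 52 64 62
f 64 53 63
f 62 63 51
f 64 63 62
f 52 62 69
f 62 51 68
f 69 68 55
f 62 68 69
f 52 69 74
f 69 55 75
f 74 75 57
f 69 75 74
f 52 74 78
f 74 57 81
f 78 81 58
f 74 81 78
f 53 79 67
f 79 58 80
f 67 80 54
f 79 80 67
f 51 63 87
f 63 53 88
f 87 88 60
f 63 88 87
f 55 68 84
f 68 51 83
f 84 83 59
f 68 83 84
f 57 75 76
f 75 55 72
f 76 72 56
f 75 72 76
f 58 81 77
f 81 57 73
f 77 73 50
f 81 73 77

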